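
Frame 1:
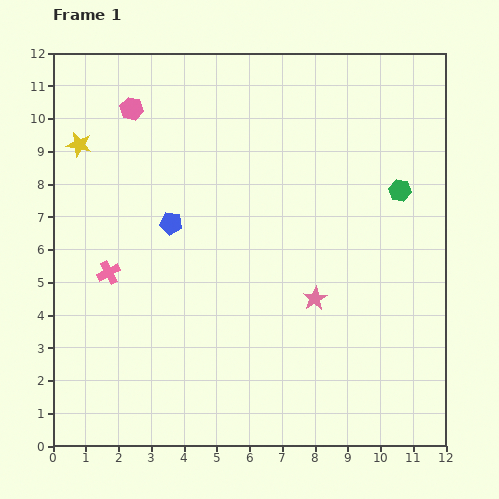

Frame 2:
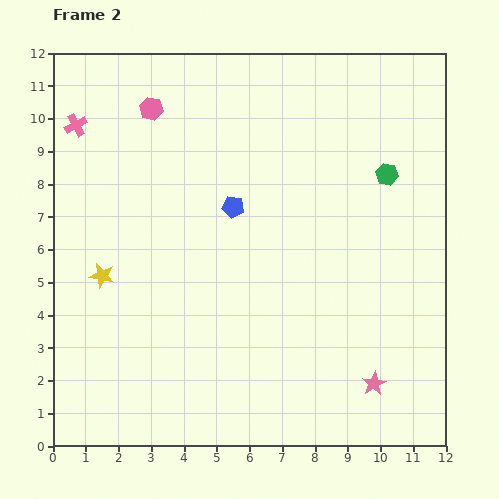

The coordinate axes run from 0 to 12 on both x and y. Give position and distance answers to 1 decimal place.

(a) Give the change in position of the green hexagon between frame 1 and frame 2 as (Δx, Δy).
(-0.4, 0.5)

The green hexagon was at (10.6, 7.8) in frame 1 and (10.2, 8.3) in frame 2.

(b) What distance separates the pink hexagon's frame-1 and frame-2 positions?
0.6

The pink hexagon moved from (2.4, 10.3) to (3.0, 10.3), a distance of √(0.6² + 0.0²) ≈ 0.6.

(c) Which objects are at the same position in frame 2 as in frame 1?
none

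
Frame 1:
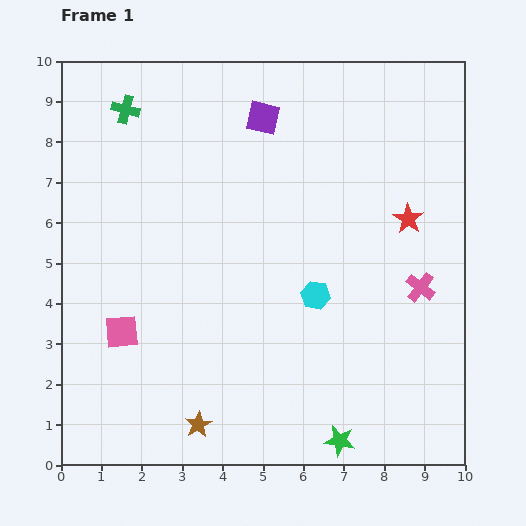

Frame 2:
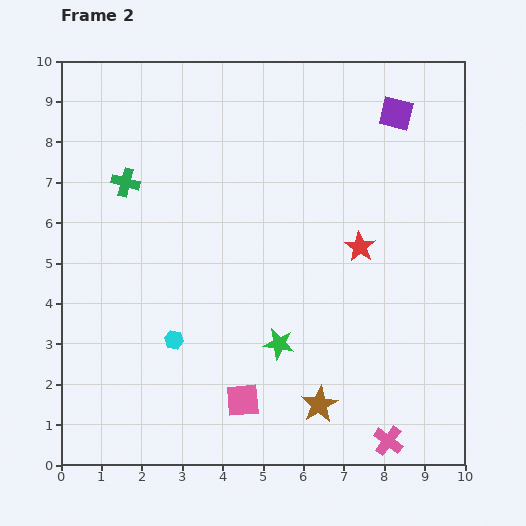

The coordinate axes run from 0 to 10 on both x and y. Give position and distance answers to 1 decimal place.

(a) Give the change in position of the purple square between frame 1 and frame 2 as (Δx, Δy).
(3.3, 0.1)

The purple square was at (5.0, 8.6) in frame 1 and (8.3, 8.7) in frame 2.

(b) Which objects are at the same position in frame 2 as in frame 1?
none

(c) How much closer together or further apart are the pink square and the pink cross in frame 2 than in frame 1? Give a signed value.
-3.8

Distance in frame 1: 7.5. Distance in frame 2: 3.7.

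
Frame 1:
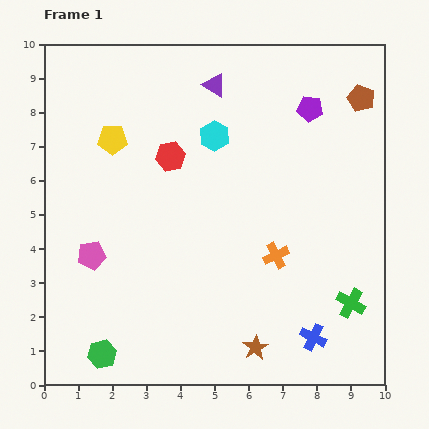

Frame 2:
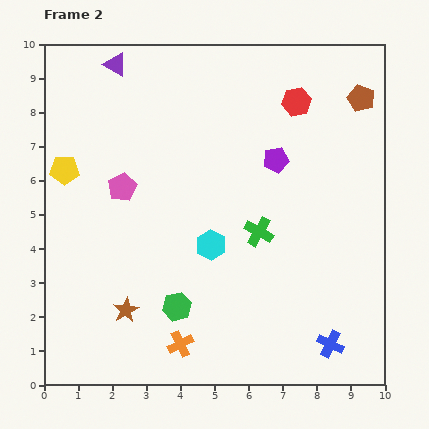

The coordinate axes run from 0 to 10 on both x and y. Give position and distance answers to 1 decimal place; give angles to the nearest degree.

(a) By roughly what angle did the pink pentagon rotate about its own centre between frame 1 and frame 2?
19° counter-clockwise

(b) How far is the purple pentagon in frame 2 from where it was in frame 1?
1.8

The purple pentagon moved from (7.8, 8.1) to (6.8, 6.6), a distance of √(1.0² + 1.5²) ≈ 1.8.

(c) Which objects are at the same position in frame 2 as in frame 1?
the brown pentagon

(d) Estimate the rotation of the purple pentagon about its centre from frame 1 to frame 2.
18° counter-clockwise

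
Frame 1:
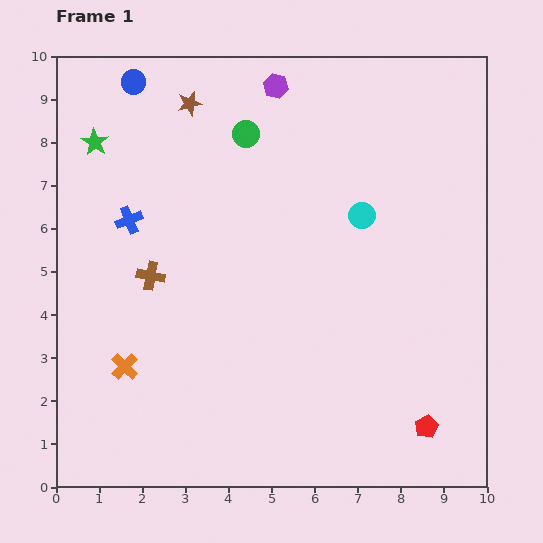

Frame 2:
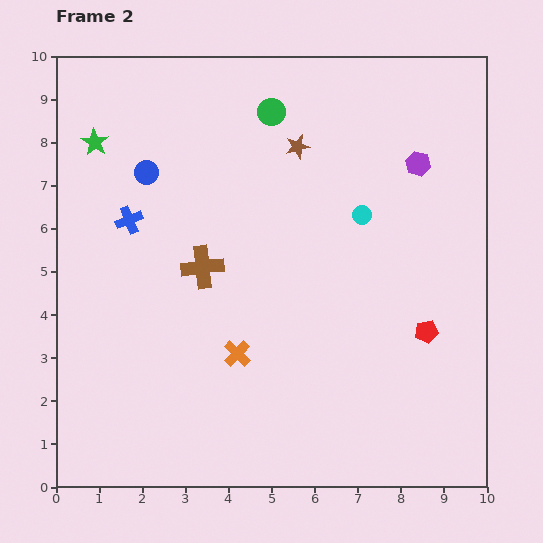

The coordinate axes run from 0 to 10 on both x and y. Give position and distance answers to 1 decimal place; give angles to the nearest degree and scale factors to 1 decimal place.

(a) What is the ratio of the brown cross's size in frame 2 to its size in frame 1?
1.5×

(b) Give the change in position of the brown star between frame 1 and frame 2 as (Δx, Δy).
(2.5, -1.0)

The brown star was at (3.1, 8.9) in frame 1 and (5.6, 7.9) in frame 2.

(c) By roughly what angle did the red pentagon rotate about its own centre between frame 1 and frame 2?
18° clockwise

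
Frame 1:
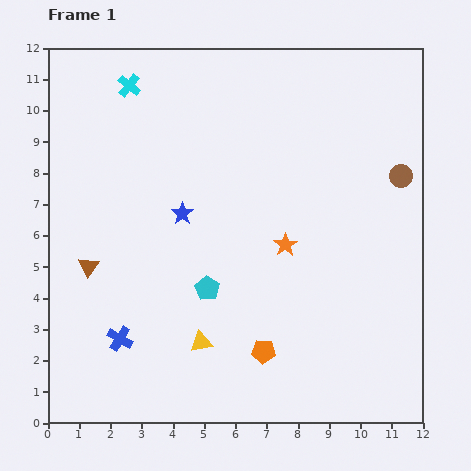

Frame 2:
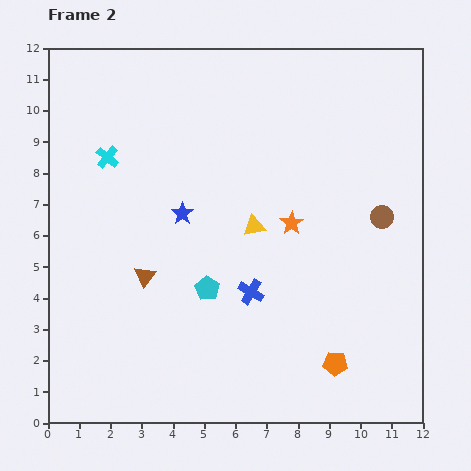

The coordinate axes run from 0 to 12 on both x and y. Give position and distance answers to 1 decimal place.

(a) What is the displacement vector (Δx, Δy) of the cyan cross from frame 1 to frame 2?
(-0.7, -2.3)

The cyan cross was at (2.6, 10.8) in frame 1 and (1.9, 8.5) in frame 2.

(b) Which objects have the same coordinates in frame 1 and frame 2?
the blue star, the cyan pentagon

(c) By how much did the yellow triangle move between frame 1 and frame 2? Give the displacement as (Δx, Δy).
(1.7, 3.7)

The yellow triangle was at (4.9, 2.6) in frame 1 and (6.6, 6.3) in frame 2.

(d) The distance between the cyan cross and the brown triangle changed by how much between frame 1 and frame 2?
-1.9

Distance in frame 1: 5.9. Distance in frame 2: 4.0.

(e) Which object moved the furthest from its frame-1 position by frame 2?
the blue cross

(moved 4.5; next 4.1)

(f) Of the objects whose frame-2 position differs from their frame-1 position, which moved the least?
the orange star

(moved 0.7)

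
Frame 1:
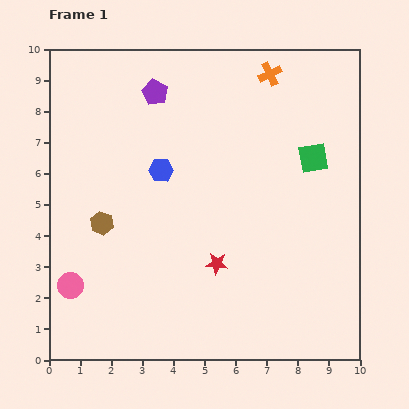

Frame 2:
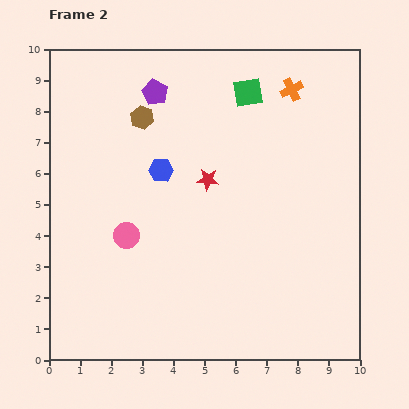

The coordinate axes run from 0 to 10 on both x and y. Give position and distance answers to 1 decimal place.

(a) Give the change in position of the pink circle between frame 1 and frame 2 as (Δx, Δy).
(1.8, 1.6)

The pink circle was at (0.7, 2.4) in frame 1 and (2.5, 4.0) in frame 2.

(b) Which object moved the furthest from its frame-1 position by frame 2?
the brown hexagon

(moved 3.6; next 3.0)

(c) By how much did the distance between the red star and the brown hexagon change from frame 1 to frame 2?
-1.0

Distance in frame 1: 3.9. Distance in frame 2: 2.9.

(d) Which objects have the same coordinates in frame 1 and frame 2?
the blue hexagon, the purple pentagon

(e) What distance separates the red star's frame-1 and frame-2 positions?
2.7

The red star moved from (5.4, 3.1) to (5.1, 5.8), a distance of √(0.3² + 2.7²) ≈ 2.7.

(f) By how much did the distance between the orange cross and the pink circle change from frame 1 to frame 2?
-2.2

Distance in frame 1: 9.3. Distance in frame 2: 7.1.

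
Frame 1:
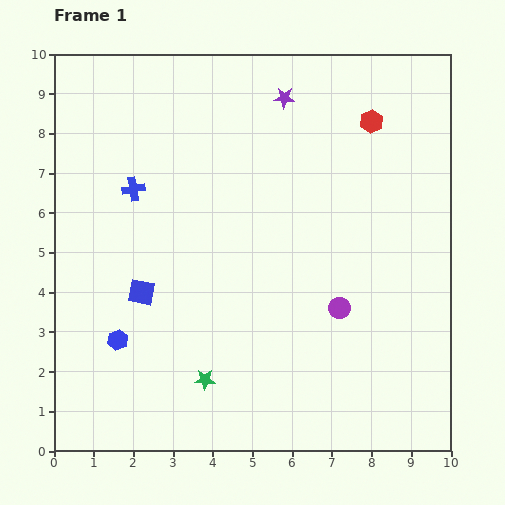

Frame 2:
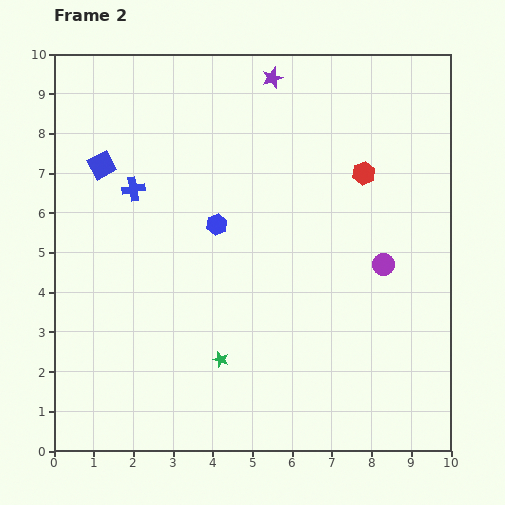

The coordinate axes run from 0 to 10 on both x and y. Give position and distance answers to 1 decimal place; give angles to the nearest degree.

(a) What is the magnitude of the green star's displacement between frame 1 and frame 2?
0.6

The green star moved from (3.8, 1.8) to (4.2, 2.3), a distance of √(0.4² + 0.5²) ≈ 0.6.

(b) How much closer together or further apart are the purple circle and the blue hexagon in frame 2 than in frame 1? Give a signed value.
-1.4

Distance in frame 1: 5.7. Distance in frame 2: 4.3.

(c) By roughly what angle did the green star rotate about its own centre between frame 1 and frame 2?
16° clockwise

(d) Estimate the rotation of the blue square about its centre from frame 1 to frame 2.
39° counter-clockwise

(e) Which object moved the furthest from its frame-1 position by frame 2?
the blue hexagon

(moved 3.8; next 3.4)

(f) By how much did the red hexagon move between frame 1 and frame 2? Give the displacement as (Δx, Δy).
(-0.2, -1.3)

The red hexagon was at (8.0, 8.3) in frame 1 and (7.8, 7.0) in frame 2.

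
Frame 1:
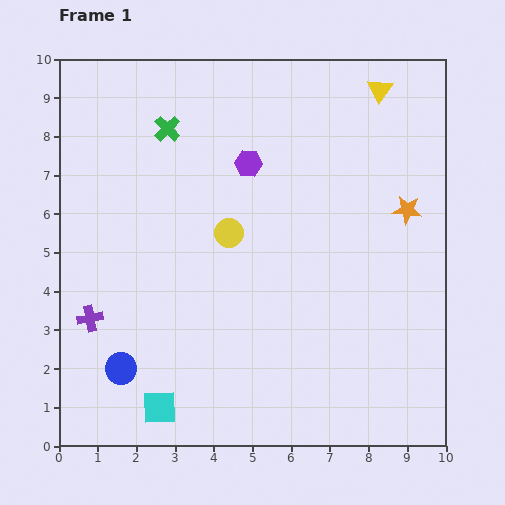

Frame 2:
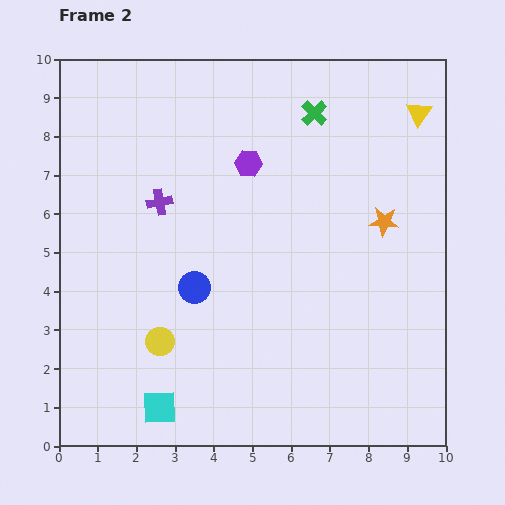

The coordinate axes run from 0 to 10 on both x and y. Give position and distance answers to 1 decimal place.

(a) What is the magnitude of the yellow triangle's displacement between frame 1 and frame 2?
1.2

The yellow triangle moved from (8.3, 9.2) to (9.3, 8.6), a distance of √(1.0² + 0.6²) ≈ 1.2.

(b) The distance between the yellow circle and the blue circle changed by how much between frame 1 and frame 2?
-2.8

Distance in frame 1: 4.5. Distance in frame 2: 1.7.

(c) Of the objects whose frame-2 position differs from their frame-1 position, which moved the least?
the orange star

(moved 0.7)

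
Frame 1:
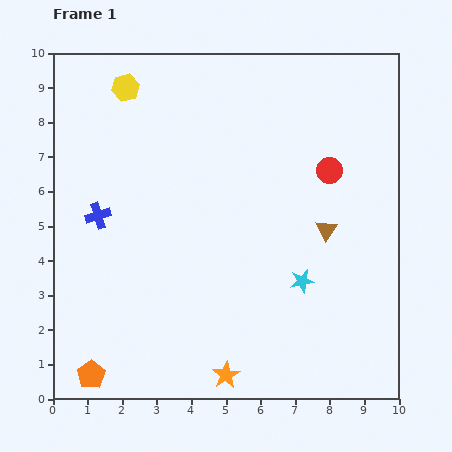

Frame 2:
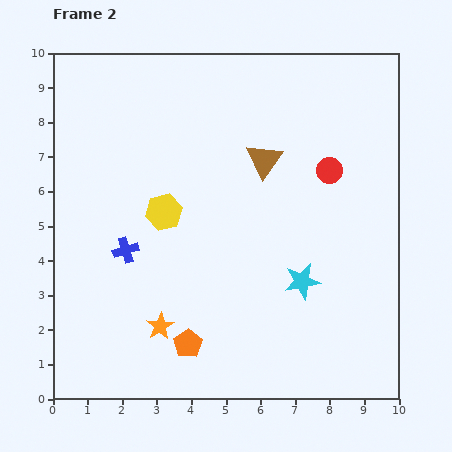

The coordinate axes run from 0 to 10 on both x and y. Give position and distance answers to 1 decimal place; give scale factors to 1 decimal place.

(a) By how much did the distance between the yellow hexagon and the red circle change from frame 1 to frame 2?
-1.5

Distance in frame 1: 6.4. Distance in frame 2: 4.9.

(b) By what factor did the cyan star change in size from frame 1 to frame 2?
1.5×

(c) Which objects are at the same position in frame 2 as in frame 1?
the cyan star, the red circle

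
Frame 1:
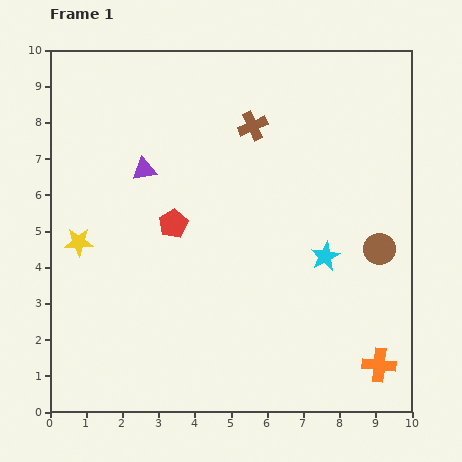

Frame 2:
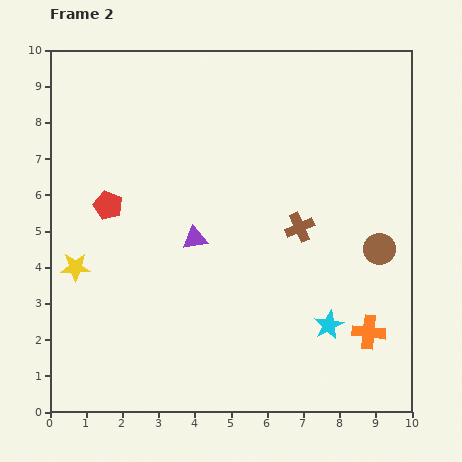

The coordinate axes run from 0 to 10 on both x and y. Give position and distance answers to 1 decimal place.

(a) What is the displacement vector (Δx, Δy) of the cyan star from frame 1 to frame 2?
(0.1, -1.9)

The cyan star was at (7.6, 4.3) in frame 1 and (7.7, 2.4) in frame 2.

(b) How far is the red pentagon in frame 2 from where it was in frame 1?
1.9

The red pentagon moved from (3.4, 5.2) to (1.6, 5.7), a distance of √(1.8² + 0.5²) ≈ 1.9.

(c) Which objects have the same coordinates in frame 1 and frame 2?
the brown circle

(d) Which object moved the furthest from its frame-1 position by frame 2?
the brown cross

(moved 3.1; next 2.4)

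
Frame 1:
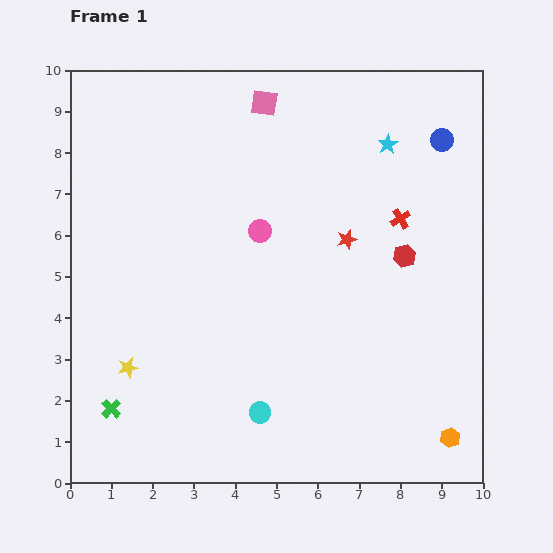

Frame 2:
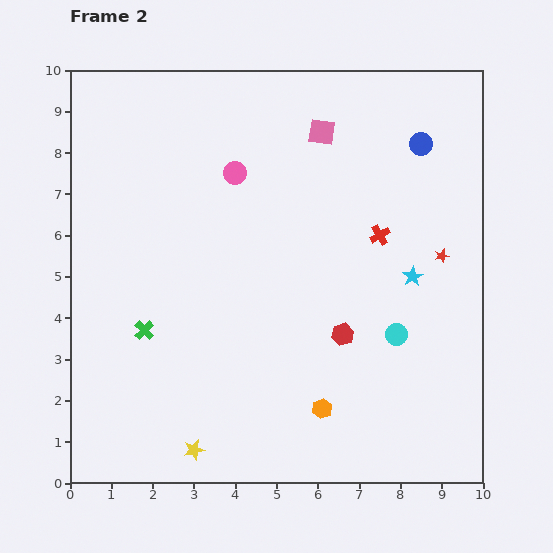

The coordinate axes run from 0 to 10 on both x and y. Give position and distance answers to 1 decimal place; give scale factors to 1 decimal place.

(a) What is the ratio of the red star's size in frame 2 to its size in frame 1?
0.7×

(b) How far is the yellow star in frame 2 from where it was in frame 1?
2.6

The yellow star moved from (1.4, 2.8) to (3.0, 0.8), a distance of √(1.6² + 2.0²) ≈ 2.6.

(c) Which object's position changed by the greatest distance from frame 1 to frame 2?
the cyan circle

(moved 3.8; next 3.3)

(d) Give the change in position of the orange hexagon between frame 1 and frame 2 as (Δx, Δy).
(-3.1, 0.7)

The orange hexagon was at (9.2, 1.1) in frame 1 and (6.1, 1.8) in frame 2.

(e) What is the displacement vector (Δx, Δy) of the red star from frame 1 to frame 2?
(2.3, -0.4)

The red star was at (6.7, 5.9) in frame 1 and (9.0, 5.5) in frame 2.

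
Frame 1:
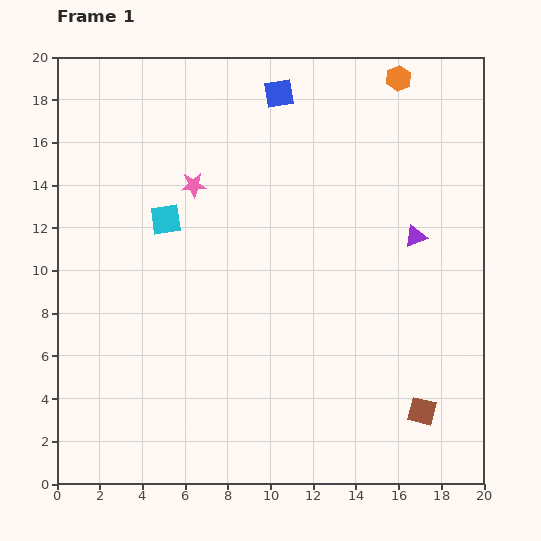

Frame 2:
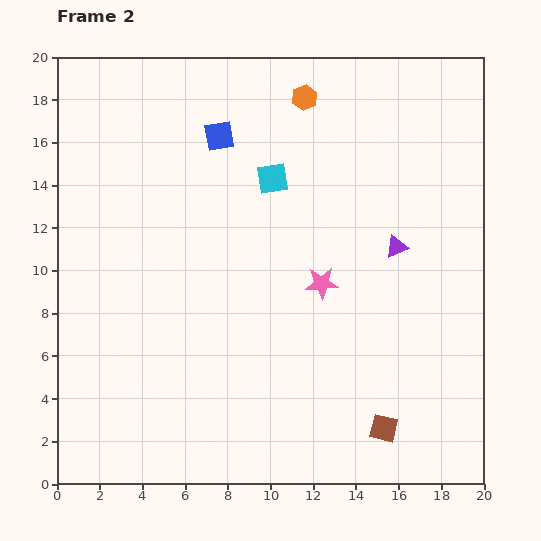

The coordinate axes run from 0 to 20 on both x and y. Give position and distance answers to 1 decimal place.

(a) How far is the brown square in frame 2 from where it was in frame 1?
2.0

The brown square moved from (17.1, 3.4) to (15.3, 2.6), a distance of √(1.8² + 0.8²) ≈ 2.0.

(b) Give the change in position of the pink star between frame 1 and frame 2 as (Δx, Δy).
(6.0, -4.6)

The pink star was at (6.4, 14.0) in frame 1 and (12.4, 9.4) in frame 2.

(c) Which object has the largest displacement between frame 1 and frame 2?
the pink star

(moved 7.6; next 5.3)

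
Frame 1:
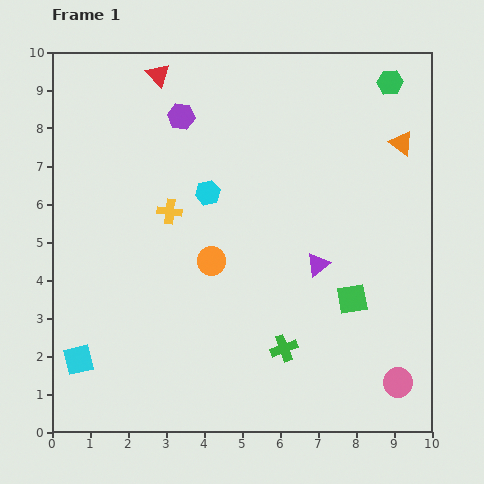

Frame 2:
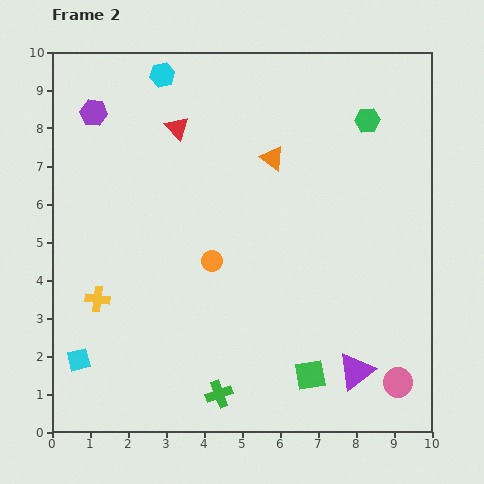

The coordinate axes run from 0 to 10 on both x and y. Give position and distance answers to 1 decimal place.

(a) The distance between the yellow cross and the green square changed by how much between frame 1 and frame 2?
+0.6

Distance in frame 1: 5.3. Distance in frame 2: 5.9.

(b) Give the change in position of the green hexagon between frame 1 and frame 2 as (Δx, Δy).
(-0.6, -1.0)

The green hexagon was at (8.9, 9.2) in frame 1 and (8.3, 8.2) in frame 2.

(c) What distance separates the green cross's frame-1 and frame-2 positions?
2.1

The green cross moved from (6.1, 2.2) to (4.4, 1.0), a distance of √(1.7² + 1.2²) ≈ 2.1.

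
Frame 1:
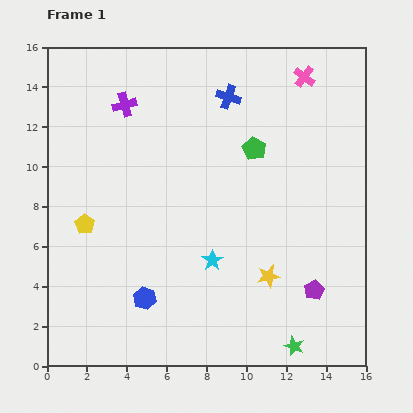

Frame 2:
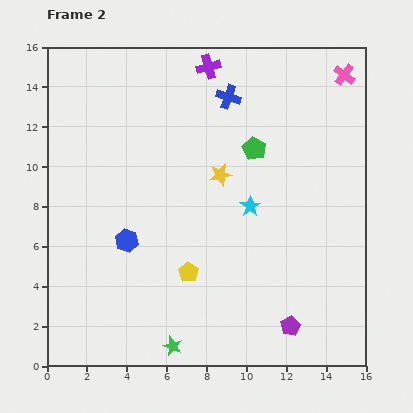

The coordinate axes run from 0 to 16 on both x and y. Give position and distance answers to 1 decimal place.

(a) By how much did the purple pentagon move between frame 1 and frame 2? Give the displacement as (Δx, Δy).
(-1.2, -1.8)

The purple pentagon was at (13.4, 3.8) in frame 1 and (12.2, 2.0) in frame 2.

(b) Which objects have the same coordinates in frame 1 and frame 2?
the green pentagon, the blue cross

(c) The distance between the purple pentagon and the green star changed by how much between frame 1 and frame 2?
+3.0

Distance in frame 1: 3.0. Distance in frame 2: 6.0.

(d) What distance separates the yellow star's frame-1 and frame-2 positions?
5.6

The yellow star moved from (11.1, 4.5) to (8.7, 9.6), a distance of √(2.4² + 5.1²) ≈ 5.6.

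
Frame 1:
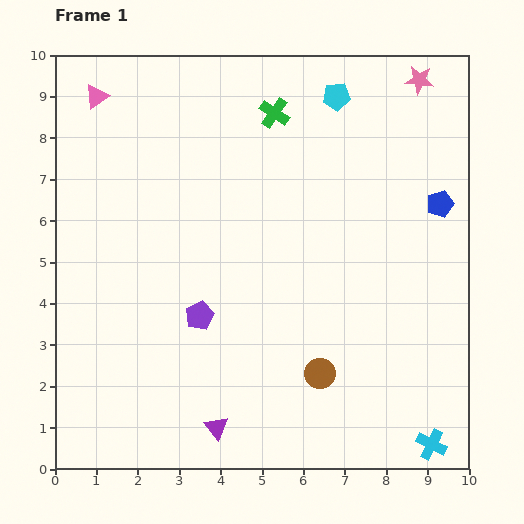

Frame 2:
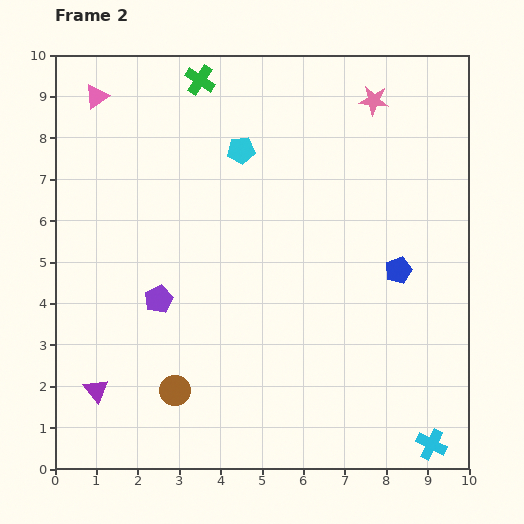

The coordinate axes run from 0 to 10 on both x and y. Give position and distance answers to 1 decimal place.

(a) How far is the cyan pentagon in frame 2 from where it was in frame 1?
2.6

The cyan pentagon moved from (6.8, 9.0) to (4.5, 7.7), a distance of √(2.3² + 1.3²) ≈ 2.6.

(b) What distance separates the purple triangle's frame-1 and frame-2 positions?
3.0

The purple triangle moved from (3.9, 1.0) to (1.0, 1.9), a distance of √(2.9² + 0.9²) ≈ 3.0.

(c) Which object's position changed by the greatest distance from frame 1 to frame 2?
the brown circle

(moved 3.5; next 3.0)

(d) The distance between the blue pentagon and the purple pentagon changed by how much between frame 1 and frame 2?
-0.6

Distance in frame 1: 6.4. Distance in frame 2: 5.8.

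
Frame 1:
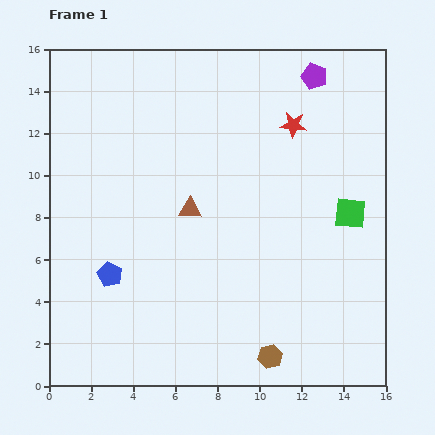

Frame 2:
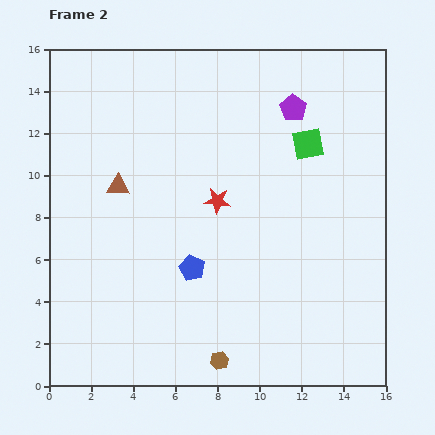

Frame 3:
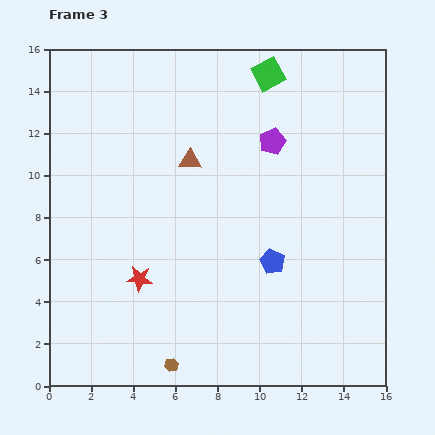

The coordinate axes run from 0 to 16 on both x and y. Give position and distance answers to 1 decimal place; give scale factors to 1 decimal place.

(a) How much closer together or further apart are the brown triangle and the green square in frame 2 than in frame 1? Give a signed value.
+1.6

Distance in frame 1: 7.6. Distance in frame 2: 9.2.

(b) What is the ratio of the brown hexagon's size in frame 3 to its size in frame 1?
0.6×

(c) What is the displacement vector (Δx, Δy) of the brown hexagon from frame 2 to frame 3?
(-2.3, -0.2)

The brown hexagon was at (8.1, 1.2) in frame 2 and (5.8, 1.0) in frame 3.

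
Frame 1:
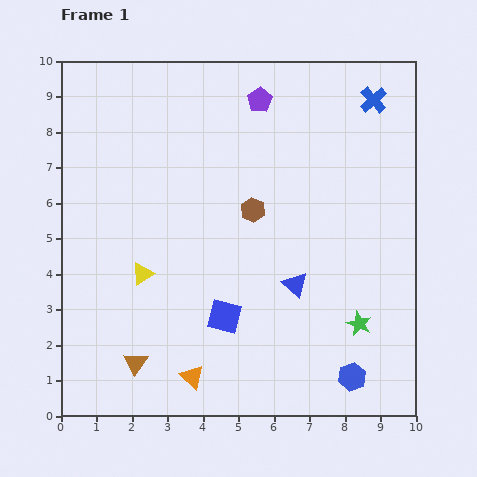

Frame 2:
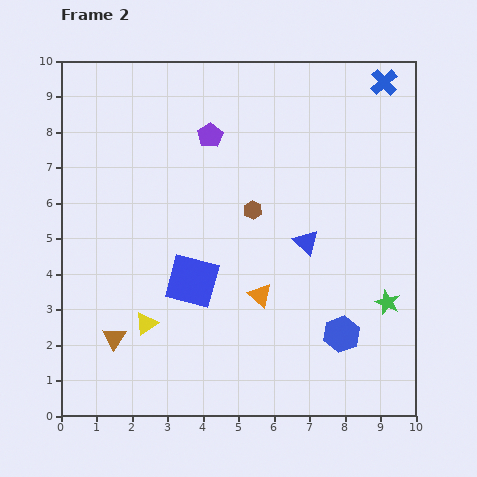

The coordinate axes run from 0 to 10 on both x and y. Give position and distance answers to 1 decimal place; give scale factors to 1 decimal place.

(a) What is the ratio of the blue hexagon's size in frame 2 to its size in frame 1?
1.3×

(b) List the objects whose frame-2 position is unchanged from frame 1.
the brown hexagon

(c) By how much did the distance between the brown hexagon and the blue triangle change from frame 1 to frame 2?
-0.7

Distance in frame 1: 2.4. Distance in frame 2: 1.7.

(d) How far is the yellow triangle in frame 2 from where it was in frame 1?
1.4

The yellow triangle moved from (2.3, 4.0) to (2.4, 2.6), a distance of √(0.1² + 1.4²) ≈ 1.4.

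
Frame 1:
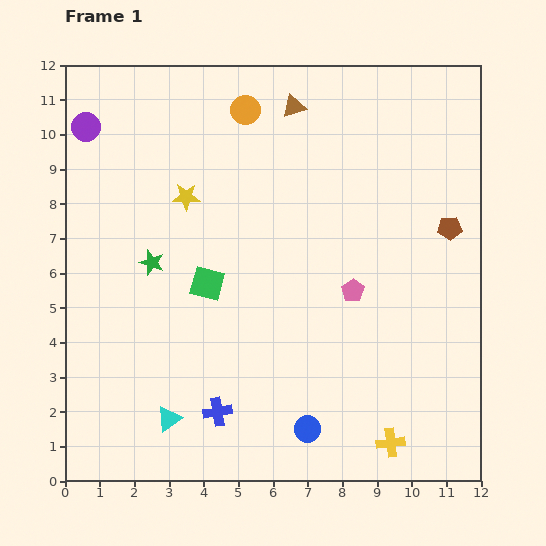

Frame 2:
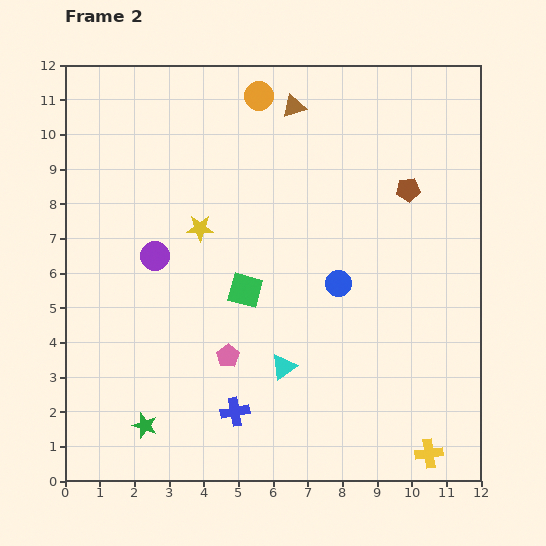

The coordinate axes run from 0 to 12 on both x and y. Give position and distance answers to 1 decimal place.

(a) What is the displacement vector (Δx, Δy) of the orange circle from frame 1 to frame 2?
(0.4, 0.4)

The orange circle was at (5.2, 10.7) in frame 1 and (5.6, 11.1) in frame 2.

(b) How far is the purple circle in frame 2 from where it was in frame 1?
4.2

The purple circle moved from (0.6, 10.2) to (2.6, 6.5), a distance of √(2.0² + 3.7²) ≈ 4.2.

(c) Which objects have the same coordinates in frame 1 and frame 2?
the brown triangle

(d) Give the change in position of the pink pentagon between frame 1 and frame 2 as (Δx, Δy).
(-3.6, -1.9)

The pink pentagon was at (8.3, 5.5) in frame 1 and (4.7, 3.6) in frame 2.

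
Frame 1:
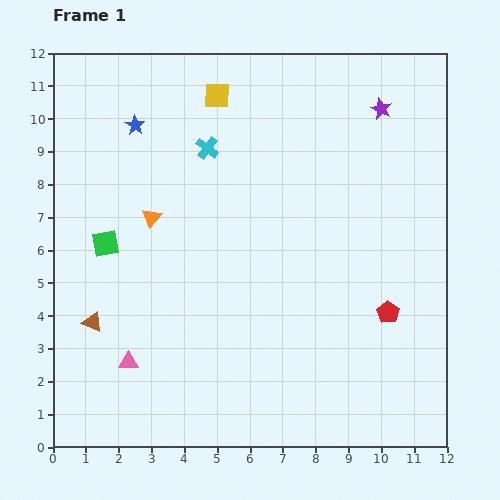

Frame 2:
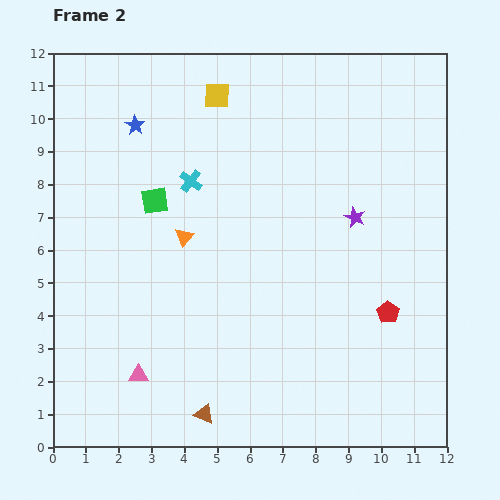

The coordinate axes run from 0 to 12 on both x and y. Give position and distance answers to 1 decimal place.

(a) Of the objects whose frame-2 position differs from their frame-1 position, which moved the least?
the pink triangle

(moved 0.5)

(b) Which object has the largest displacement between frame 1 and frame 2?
the brown triangle

(moved 4.4; next 3.4)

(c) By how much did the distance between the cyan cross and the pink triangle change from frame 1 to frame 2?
-0.8

Distance in frame 1: 6.9. Distance in frame 2: 6.1.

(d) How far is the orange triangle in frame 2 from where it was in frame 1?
1.2

The orange triangle moved from (3.0, 7.0) to (4.0, 6.4), a distance of √(1.0² + 0.6²) ≈ 1.2.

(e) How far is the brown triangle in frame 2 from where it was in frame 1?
4.4

The brown triangle moved from (1.2, 3.8) to (4.6, 1.0), a distance of √(3.4² + 2.8²) ≈ 4.4.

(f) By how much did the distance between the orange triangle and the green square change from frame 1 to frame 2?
-0.2

Distance in frame 1: 1.6. Distance in frame 2: 1.4.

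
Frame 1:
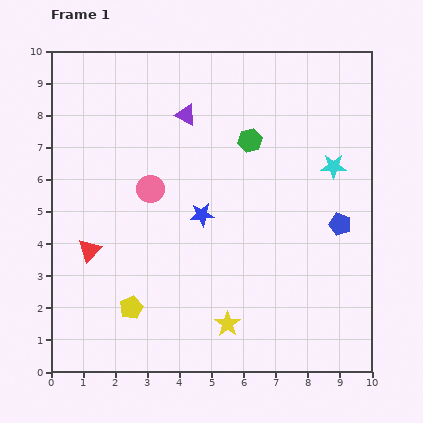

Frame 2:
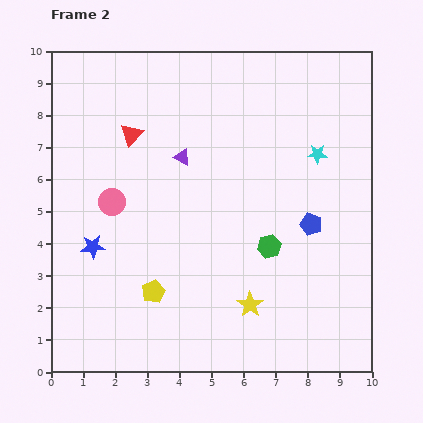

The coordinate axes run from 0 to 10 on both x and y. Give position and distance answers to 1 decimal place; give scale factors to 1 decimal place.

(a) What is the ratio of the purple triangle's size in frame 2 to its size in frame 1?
0.8×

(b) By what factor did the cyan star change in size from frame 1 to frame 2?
0.8×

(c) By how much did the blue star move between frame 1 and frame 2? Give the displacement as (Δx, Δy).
(-3.4, -1.0)

The blue star was at (4.7, 4.9) in frame 1 and (1.3, 3.9) in frame 2.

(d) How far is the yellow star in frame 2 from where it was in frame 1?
0.9

The yellow star moved from (5.5, 1.5) to (6.2, 2.1), a distance of √(0.7² + 0.6²) ≈ 0.9.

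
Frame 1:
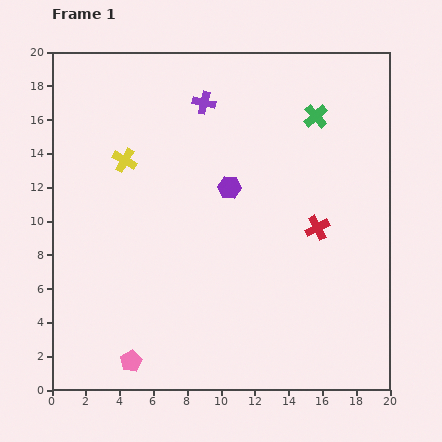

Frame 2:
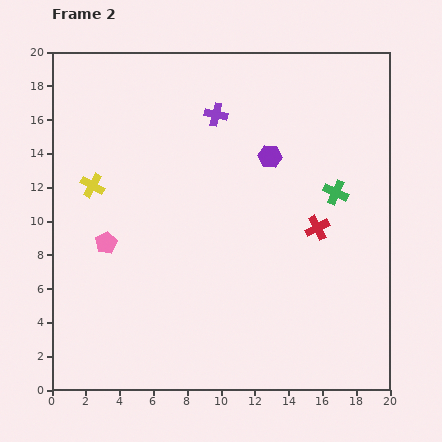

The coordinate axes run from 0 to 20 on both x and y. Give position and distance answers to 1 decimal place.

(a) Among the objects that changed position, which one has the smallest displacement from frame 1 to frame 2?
the purple cross

(moved 1.0)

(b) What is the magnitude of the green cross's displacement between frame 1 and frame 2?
4.7

The green cross moved from (15.6, 16.2) to (16.8, 11.7), a distance of √(1.2² + 4.5²) ≈ 4.7.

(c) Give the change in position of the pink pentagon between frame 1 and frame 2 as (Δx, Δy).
(-1.5, 7.0)

The pink pentagon was at (4.7, 1.7) in frame 1 and (3.2, 8.7) in frame 2.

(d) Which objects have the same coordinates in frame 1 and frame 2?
the red cross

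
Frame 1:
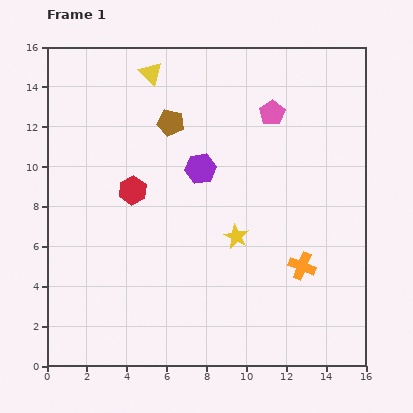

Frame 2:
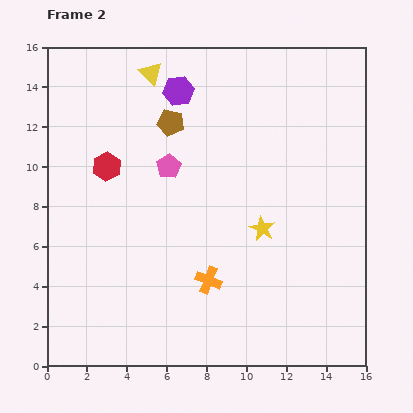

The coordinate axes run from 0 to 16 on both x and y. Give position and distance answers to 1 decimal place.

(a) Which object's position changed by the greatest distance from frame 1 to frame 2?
the pink pentagon

(moved 5.9; next 4.8)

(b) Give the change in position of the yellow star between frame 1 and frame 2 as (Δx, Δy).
(1.3, 0.4)

The yellow star was at (9.5, 6.5) in frame 1 and (10.8, 6.9) in frame 2.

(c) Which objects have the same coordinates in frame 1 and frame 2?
the yellow triangle, the brown pentagon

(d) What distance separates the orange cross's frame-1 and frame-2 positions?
4.8

The orange cross moved from (12.8, 5.0) to (8.1, 4.3), a distance of √(4.7² + 0.7²) ≈ 4.8.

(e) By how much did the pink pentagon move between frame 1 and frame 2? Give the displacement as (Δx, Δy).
(-5.2, -2.7)

The pink pentagon was at (11.3, 12.7) in frame 1 and (6.1, 10.0) in frame 2.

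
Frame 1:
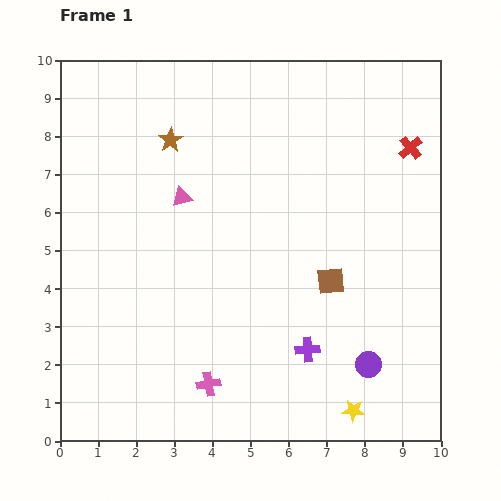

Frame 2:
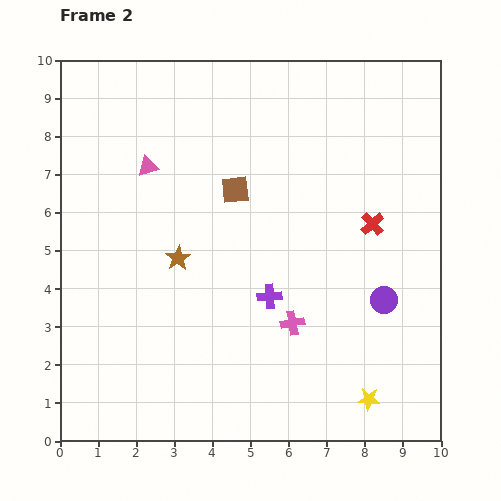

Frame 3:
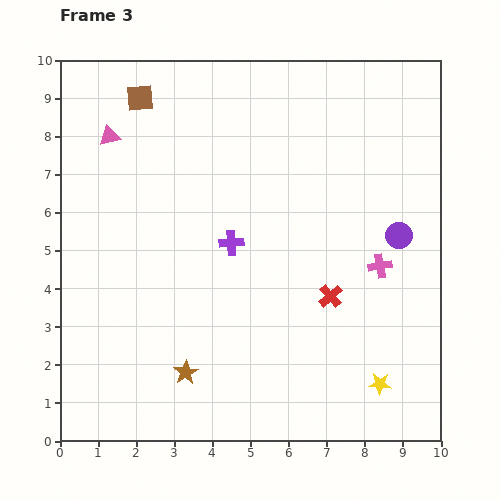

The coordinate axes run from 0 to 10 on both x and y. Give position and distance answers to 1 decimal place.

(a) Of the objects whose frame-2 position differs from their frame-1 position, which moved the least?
the yellow star

(moved 0.5)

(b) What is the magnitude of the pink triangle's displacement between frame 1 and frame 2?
1.2

The pink triangle moved from (3.2, 6.4) to (2.3, 7.2), a distance of √(0.9² + 0.8²) ≈ 1.2.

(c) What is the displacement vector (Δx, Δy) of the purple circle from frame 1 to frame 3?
(0.8, 3.4)

The purple circle was at (8.1, 2.0) in frame 1 and (8.9, 5.4) in frame 3.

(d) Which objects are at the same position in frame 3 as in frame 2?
none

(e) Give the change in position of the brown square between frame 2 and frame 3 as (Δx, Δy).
(-2.5, 2.4)

The brown square was at (4.6, 6.6) in frame 2 and (2.1, 9.0) in frame 3.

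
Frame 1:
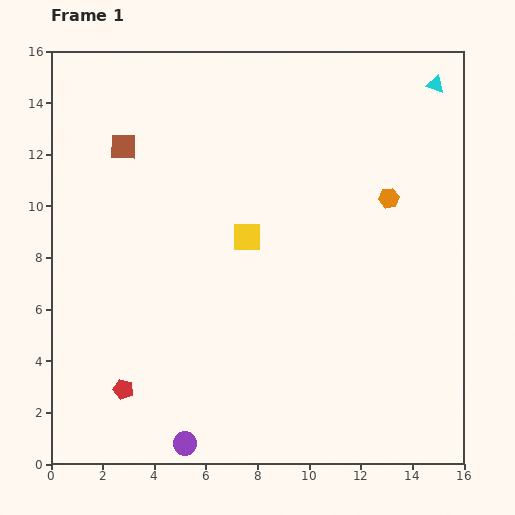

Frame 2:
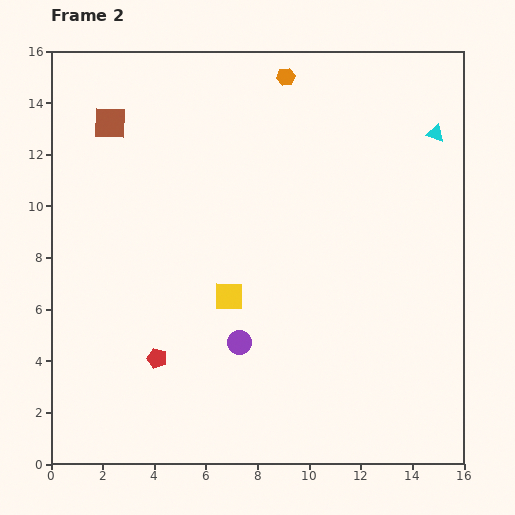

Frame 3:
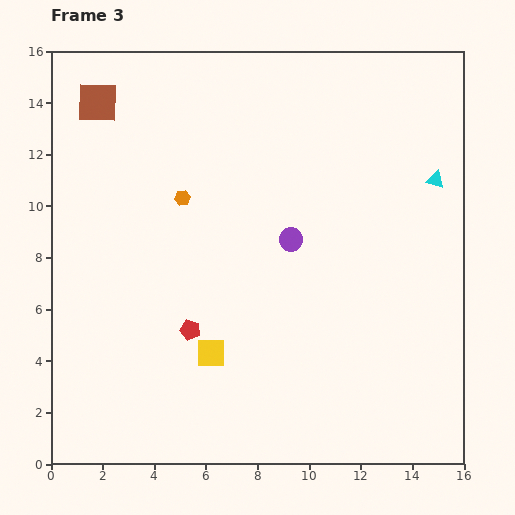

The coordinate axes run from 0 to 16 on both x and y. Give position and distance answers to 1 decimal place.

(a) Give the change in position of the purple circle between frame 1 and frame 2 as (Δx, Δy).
(2.1, 3.9)

The purple circle was at (5.2, 0.8) in frame 1 and (7.3, 4.7) in frame 2.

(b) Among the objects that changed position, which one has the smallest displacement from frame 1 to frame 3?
the brown square

(moved 2.0)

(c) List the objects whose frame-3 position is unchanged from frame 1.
none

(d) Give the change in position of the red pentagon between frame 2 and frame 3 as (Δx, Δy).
(1.3, 1.1)

The red pentagon was at (4.1, 4.1) in frame 2 and (5.4, 5.2) in frame 3.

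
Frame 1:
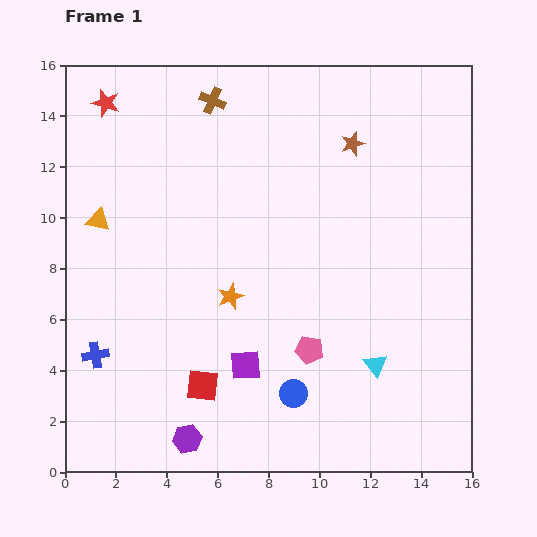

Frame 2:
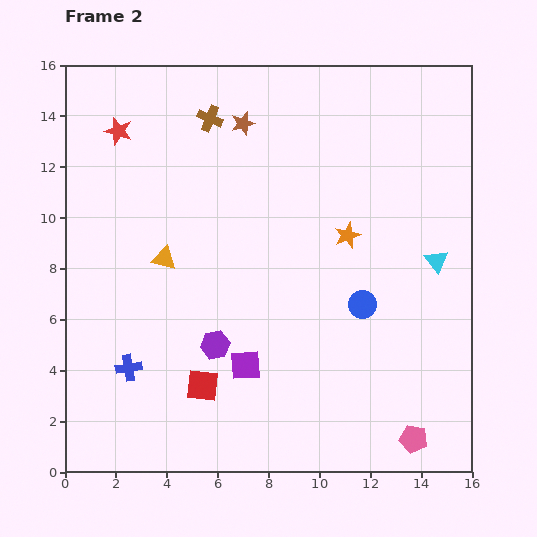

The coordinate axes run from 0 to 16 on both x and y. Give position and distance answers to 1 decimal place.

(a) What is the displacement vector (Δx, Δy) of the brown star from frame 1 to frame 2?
(-4.3, 0.8)

The brown star was at (11.3, 12.9) in frame 1 and (7.0, 13.7) in frame 2.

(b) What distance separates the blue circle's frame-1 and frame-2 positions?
4.4

The blue circle moved from (9.0, 3.1) to (11.7, 6.6), a distance of √(2.7² + 3.5²) ≈ 4.4.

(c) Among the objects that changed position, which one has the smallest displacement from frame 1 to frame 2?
the brown cross

(moved 0.7)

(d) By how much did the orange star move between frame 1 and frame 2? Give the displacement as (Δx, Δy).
(4.6, 2.4)

The orange star was at (6.5, 6.9) in frame 1 and (11.1, 9.3) in frame 2.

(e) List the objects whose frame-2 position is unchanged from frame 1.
the red square, the purple square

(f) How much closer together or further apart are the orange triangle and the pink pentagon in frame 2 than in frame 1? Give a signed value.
+2.4

Distance in frame 1: 9.7. Distance in frame 2: 12.1.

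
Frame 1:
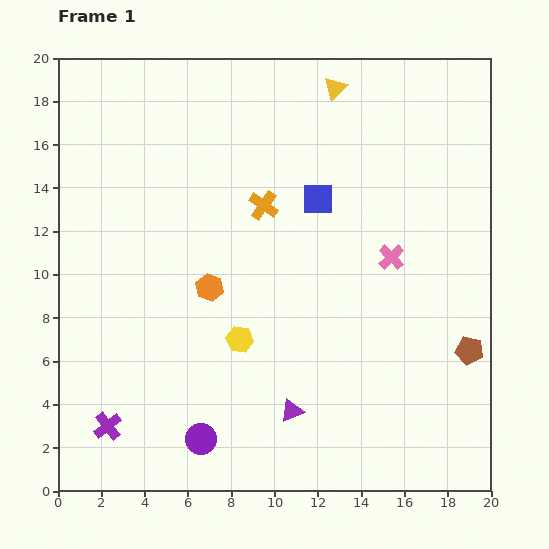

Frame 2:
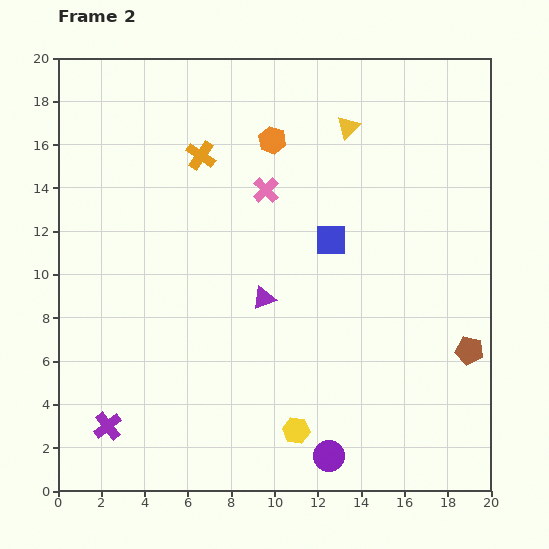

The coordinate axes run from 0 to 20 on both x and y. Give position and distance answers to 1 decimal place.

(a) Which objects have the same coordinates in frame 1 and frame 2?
the brown pentagon, the purple cross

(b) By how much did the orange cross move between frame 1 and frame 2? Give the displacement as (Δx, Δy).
(-2.9, 2.3)

The orange cross was at (9.5, 13.2) in frame 1 and (6.6, 15.5) in frame 2.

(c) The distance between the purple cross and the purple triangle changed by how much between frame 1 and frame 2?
+0.8

Distance in frame 1: 8.5. Distance in frame 2: 9.3.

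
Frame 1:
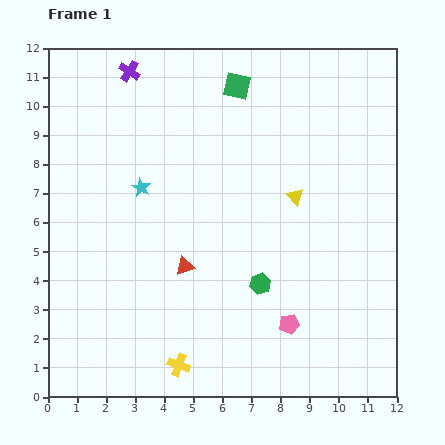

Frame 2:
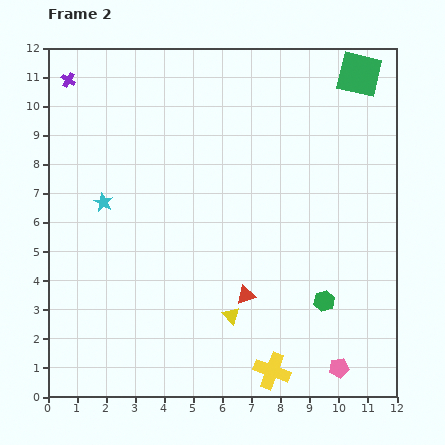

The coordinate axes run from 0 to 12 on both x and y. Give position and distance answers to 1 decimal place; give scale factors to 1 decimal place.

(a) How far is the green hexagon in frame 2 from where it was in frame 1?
2.3

The green hexagon moved from (7.3, 3.9) to (9.5, 3.3), a distance of √(2.2² + 0.6²) ≈ 2.3.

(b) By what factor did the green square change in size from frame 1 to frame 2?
1.7×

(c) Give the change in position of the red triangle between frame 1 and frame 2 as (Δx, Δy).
(2.1, -1.0)

The red triangle was at (4.7, 4.5) in frame 1 and (6.8, 3.5) in frame 2.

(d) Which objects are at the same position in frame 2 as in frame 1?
none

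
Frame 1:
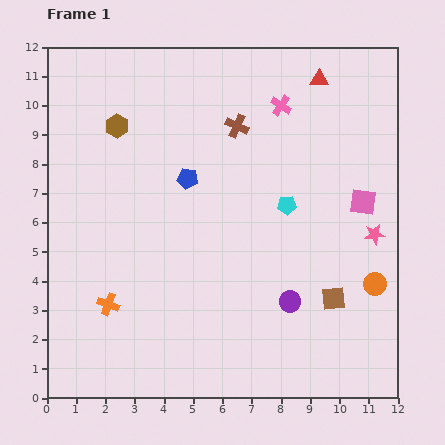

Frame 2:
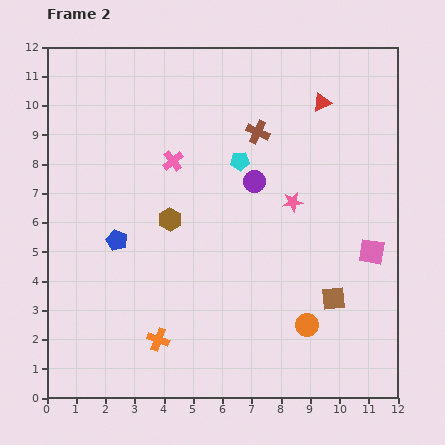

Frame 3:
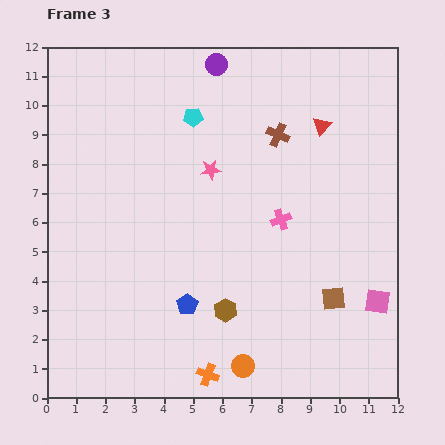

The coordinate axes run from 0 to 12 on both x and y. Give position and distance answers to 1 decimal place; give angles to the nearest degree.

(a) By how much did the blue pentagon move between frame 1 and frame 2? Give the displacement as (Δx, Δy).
(-2.4, -2.1)

The blue pentagon was at (4.8, 7.5) in frame 1 and (2.4, 5.4) in frame 2.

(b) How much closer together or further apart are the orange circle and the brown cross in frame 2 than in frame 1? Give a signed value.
-0.4

Distance in frame 1: 7.2. Distance in frame 2: 6.8.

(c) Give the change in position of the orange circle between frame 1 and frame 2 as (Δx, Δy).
(-2.3, -1.4)

The orange circle was at (11.2, 3.9) in frame 1 and (8.9, 2.5) in frame 2.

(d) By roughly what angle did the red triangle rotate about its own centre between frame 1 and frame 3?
47° counter-clockwise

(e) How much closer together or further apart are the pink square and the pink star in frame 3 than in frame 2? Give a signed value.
+4.1

Distance in frame 2: 3.2. Distance in frame 3: 7.3.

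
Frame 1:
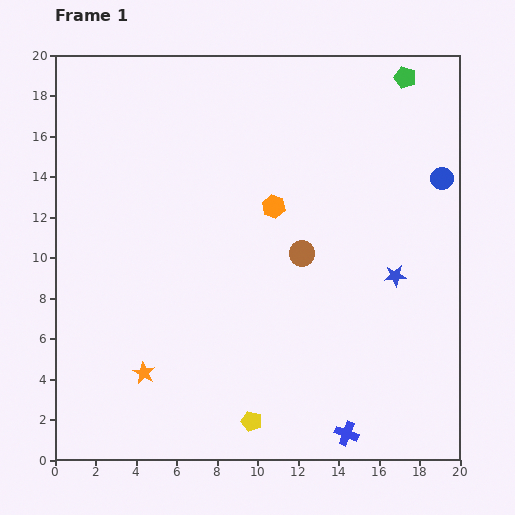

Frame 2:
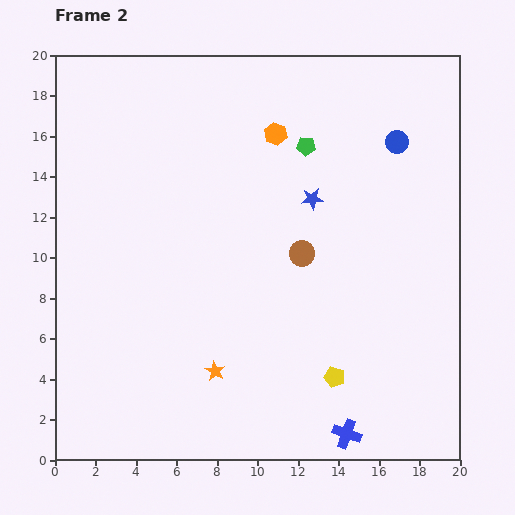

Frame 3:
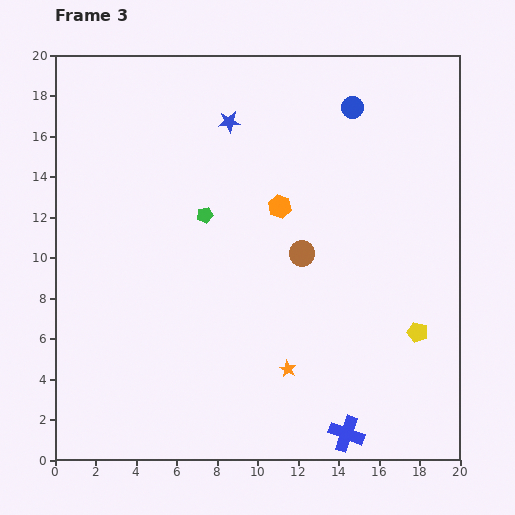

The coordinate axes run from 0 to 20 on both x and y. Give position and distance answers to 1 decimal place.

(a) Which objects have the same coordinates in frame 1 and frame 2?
the brown circle, the blue cross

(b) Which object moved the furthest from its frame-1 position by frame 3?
the green pentagon

(moved 12.0; next 11.2)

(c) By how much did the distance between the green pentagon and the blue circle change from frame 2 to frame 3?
+4.5

Distance in frame 2: 4.5. Distance in frame 3: 9.0.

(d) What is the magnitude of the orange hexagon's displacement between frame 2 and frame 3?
3.6

The orange hexagon moved from (10.9, 16.1) to (11.1, 12.5), a distance of √(0.2² + 3.6²) ≈ 3.6.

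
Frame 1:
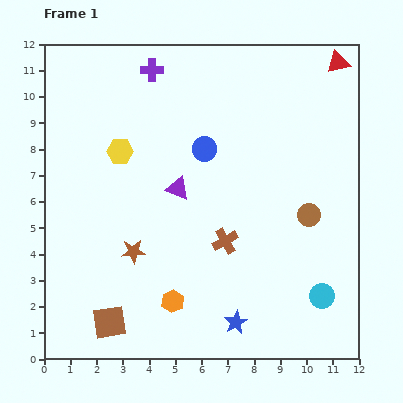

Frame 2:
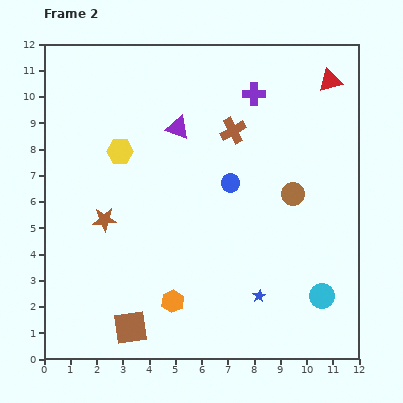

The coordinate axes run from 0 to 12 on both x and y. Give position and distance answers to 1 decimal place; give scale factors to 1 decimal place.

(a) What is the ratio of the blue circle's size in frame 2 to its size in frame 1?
0.8×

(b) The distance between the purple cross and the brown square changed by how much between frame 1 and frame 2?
+0.4

Distance in frame 1: 9.7. Distance in frame 2: 10.1.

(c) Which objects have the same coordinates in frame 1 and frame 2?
the orange hexagon, the yellow hexagon, the cyan circle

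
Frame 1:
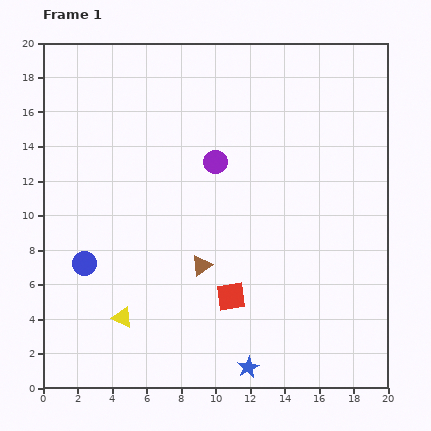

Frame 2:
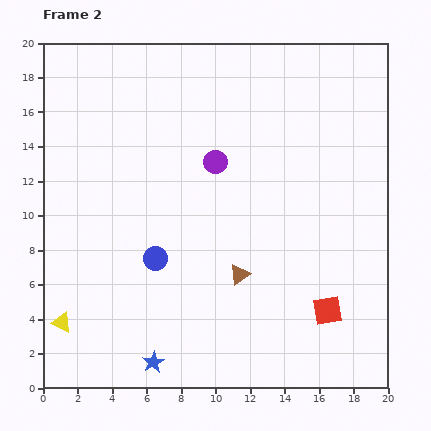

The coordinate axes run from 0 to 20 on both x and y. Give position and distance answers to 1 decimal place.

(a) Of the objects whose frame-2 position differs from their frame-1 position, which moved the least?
the brown triangle

(moved 2.3)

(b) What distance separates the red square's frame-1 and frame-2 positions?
5.7

The red square moved from (10.9, 5.3) to (16.5, 4.5), a distance of √(5.6² + 0.8²) ≈ 5.7.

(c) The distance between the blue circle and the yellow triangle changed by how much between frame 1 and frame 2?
+2.7

Distance in frame 1: 3.8. Distance in frame 2: 6.5.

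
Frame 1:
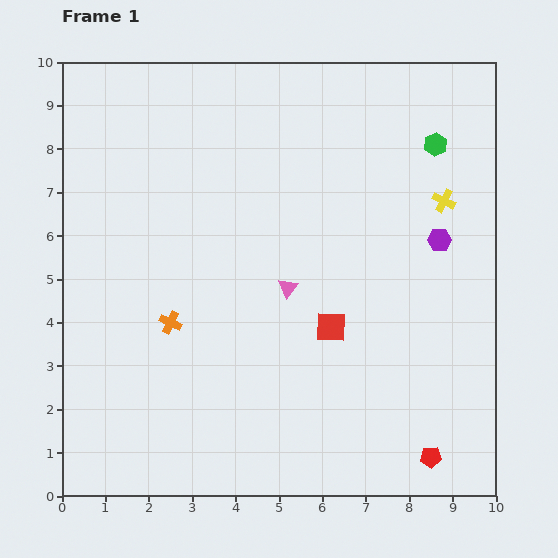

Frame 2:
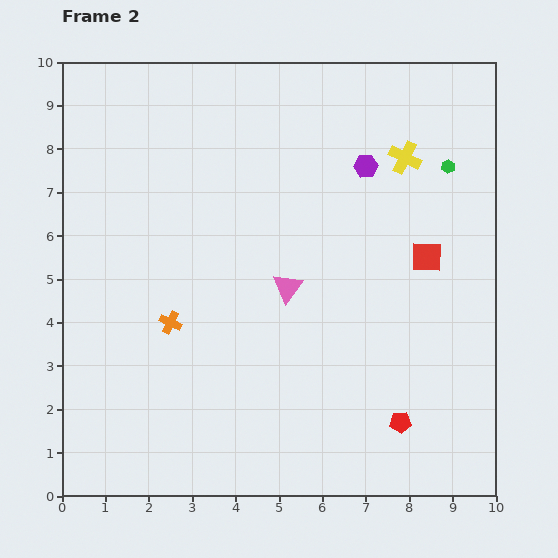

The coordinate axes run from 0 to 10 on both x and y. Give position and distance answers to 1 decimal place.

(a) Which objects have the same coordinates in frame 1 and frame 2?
the pink triangle, the orange cross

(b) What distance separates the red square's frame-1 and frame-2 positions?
2.7

The red square moved from (6.2, 3.9) to (8.4, 5.5), a distance of √(2.2² + 1.6²) ≈ 2.7.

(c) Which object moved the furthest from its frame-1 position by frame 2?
the red square

(moved 2.7; next 2.4)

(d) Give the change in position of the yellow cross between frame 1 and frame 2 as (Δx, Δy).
(-0.9, 1.0)

The yellow cross was at (8.8, 6.8) in frame 1 and (7.9, 7.8) in frame 2.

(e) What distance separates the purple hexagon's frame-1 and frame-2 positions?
2.4

The purple hexagon moved from (8.7, 5.9) to (7.0, 7.6), a distance of √(1.7² + 1.7²) ≈ 2.4.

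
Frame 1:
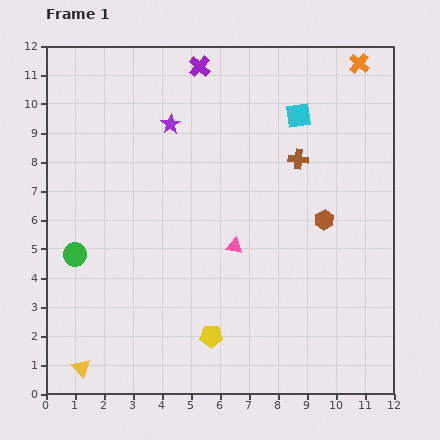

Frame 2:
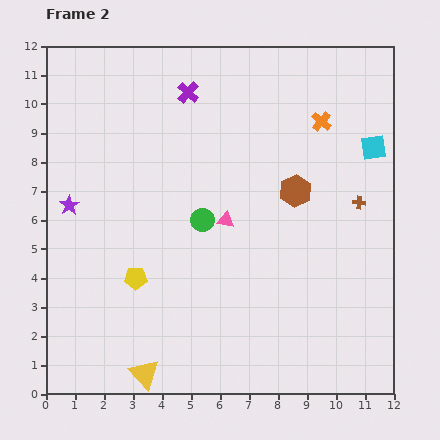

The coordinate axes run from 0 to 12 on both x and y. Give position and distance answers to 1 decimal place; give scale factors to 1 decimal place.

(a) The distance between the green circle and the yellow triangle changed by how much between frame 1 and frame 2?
+1.8

Distance in frame 1: 3.9. Distance in frame 2: 5.7.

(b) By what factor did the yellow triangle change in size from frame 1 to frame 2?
1.6×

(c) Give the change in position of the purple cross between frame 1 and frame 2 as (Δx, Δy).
(-0.4, -0.9)

The purple cross was at (5.3, 11.3) in frame 1 and (4.9, 10.4) in frame 2.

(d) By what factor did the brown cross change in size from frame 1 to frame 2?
0.6×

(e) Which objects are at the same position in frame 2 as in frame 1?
none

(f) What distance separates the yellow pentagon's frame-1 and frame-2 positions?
3.3

The yellow pentagon moved from (5.7, 2.0) to (3.1, 4.0), a distance of √(2.6² + 2.0²) ≈ 3.3.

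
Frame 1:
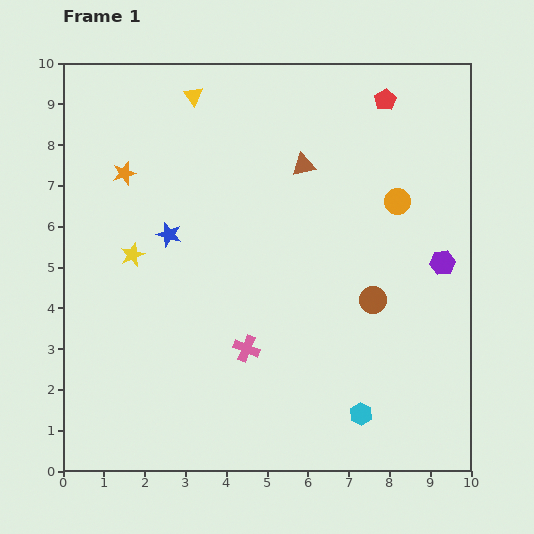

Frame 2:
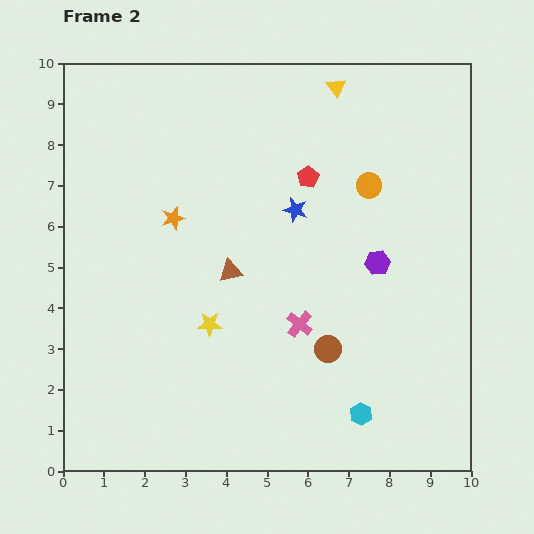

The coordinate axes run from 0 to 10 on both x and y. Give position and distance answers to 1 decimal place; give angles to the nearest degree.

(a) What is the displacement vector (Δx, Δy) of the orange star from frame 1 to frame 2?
(1.2, -1.1)

The orange star was at (1.5, 7.3) in frame 1 and (2.7, 6.2) in frame 2.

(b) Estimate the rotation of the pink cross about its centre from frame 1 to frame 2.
18° clockwise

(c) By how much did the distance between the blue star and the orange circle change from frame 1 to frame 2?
-3.8

Distance in frame 1: 5.7. Distance in frame 2: 1.9.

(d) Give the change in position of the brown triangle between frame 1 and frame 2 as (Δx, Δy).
(-1.8, -2.6)

The brown triangle was at (5.9, 7.5) in frame 1 and (4.1, 4.9) in frame 2.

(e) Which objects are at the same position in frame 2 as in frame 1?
the cyan hexagon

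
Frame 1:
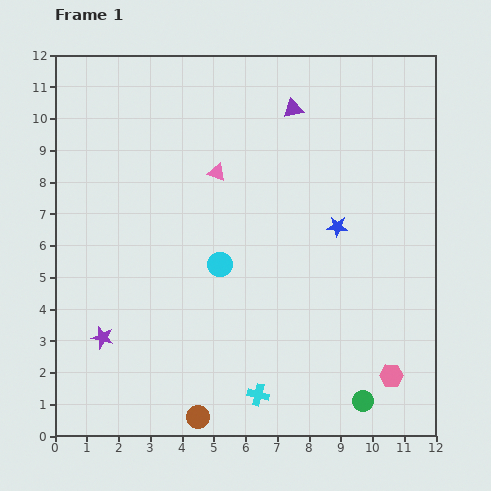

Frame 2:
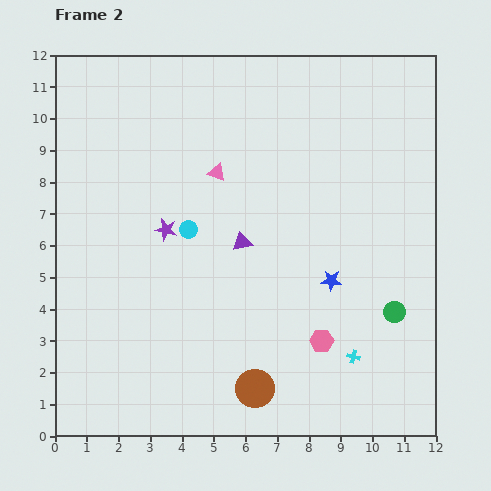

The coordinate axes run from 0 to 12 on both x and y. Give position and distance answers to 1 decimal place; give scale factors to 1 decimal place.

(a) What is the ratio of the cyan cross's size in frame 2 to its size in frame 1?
0.6×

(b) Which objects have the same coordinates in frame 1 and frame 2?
the pink triangle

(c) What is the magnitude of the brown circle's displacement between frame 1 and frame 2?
2.0

The brown circle moved from (4.5, 0.6) to (6.3, 1.5), a distance of √(1.8² + 0.9²) ≈ 2.0.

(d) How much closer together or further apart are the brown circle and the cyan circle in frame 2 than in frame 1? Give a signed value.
+0.5

Distance in frame 1: 4.9. Distance in frame 2: 5.4.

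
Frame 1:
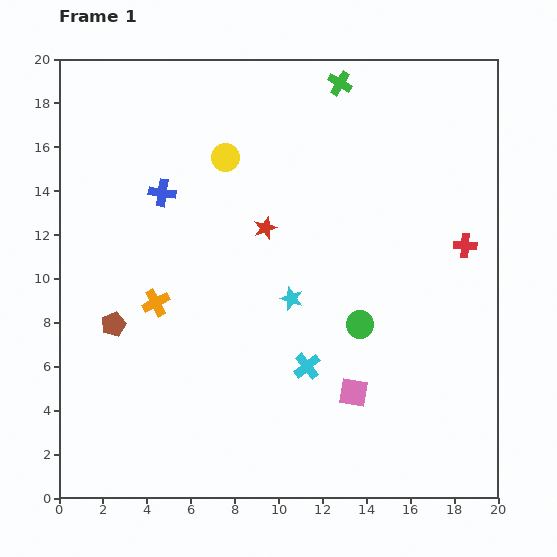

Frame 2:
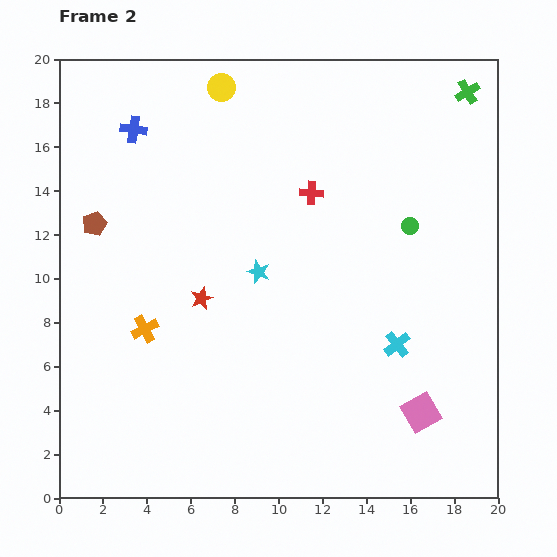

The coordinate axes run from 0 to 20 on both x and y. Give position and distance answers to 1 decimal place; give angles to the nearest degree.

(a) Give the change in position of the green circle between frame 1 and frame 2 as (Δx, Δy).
(2.3, 4.5)

The green circle was at (13.7, 7.9) in frame 1 and (16.0, 12.4) in frame 2.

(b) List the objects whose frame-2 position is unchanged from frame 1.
none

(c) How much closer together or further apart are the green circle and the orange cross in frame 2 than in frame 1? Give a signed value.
+3.6

Distance in frame 1: 9.4. Distance in frame 2: 13.0.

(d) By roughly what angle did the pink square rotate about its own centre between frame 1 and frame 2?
39° counter-clockwise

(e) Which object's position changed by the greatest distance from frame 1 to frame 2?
the red cross

(moved 7.4; next 5.8)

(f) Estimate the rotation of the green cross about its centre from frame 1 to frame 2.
29° clockwise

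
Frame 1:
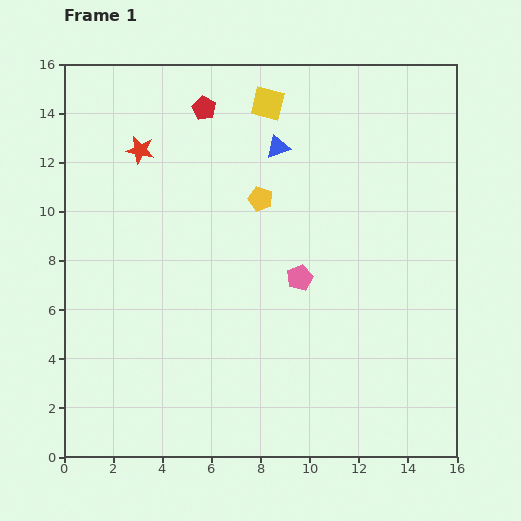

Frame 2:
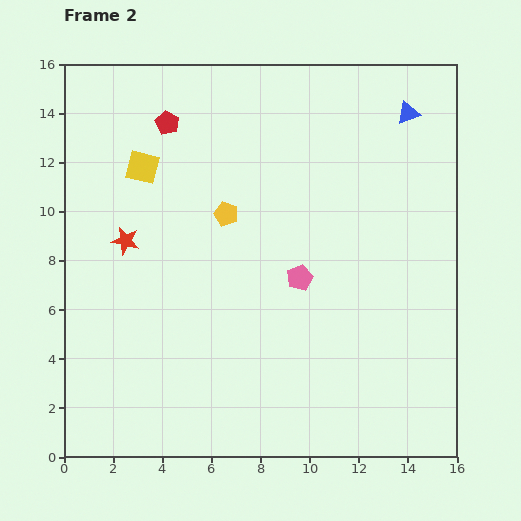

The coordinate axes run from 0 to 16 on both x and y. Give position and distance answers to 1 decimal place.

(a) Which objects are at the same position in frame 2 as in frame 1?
the pink pentagon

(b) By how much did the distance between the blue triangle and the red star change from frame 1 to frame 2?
+7.0

Distance in frame 1: 5.6. Distance in frame 2: 12.6.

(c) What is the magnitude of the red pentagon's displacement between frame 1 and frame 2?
1.6

The red pentagon moved from (5.7, 14.2) to (4.2, 13.6), a distance of √(1.5² + 0.6²) ≈ 1.6.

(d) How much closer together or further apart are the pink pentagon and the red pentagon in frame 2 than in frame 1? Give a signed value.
+0.4

Distance in frame 1: 7.9. Distance in frame 2: 8.3.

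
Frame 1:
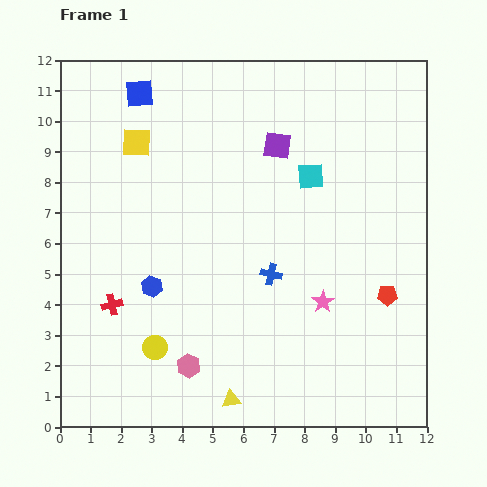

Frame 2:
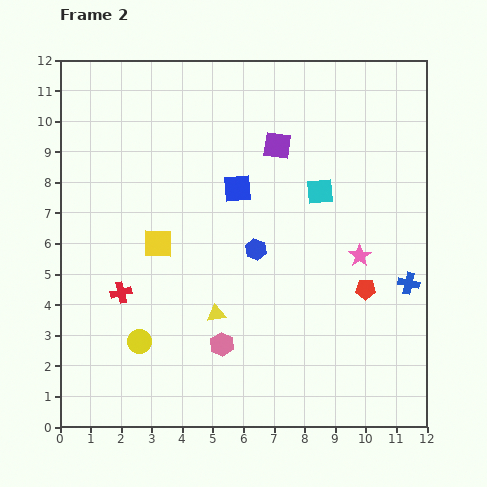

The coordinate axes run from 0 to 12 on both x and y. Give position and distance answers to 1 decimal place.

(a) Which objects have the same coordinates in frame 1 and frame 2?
the purple square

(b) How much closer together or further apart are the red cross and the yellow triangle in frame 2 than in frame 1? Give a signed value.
-1.8

Distance in frame 1: 5.0. Distance in frame 2: 3.2.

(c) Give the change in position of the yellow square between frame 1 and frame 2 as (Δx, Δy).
(0.7, -3.3)

The yellow square was at (2.5, 9.3) in frame 1 and (3.2, 6.0) in frame 2.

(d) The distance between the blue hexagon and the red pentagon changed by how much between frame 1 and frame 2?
-3.9

Distance in frame 1: 7.7. Distance in frame 2: 3.8.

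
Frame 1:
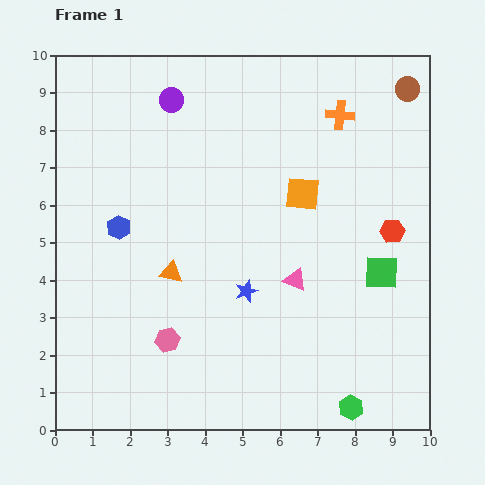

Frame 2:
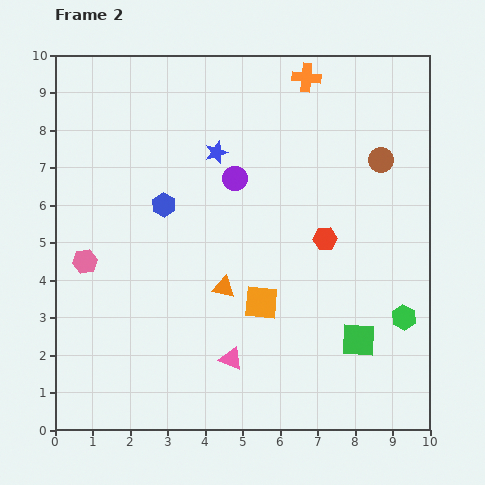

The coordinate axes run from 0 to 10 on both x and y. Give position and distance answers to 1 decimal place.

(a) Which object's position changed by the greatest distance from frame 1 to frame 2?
the blue star

(moved 3.8; next 3.1)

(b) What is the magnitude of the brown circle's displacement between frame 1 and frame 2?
2.0

The brown circle moved from (9.4, 9.1) to (8.7, 7.2), a distance of √(0.7² + 1.9²) ≈ 2.0.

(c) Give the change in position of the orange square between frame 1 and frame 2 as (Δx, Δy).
(-1.1, -2.9)

The orange square was at (6.6, 6.3) in frame 1 and (5.5, 3.4) in frame 2.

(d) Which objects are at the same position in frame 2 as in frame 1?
none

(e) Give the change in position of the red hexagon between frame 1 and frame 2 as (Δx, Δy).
(-1.8, -0.2)

The red hexagon was at (9.0, 5.3) in frame 1 and (7.2, 5.1) in frame 2.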